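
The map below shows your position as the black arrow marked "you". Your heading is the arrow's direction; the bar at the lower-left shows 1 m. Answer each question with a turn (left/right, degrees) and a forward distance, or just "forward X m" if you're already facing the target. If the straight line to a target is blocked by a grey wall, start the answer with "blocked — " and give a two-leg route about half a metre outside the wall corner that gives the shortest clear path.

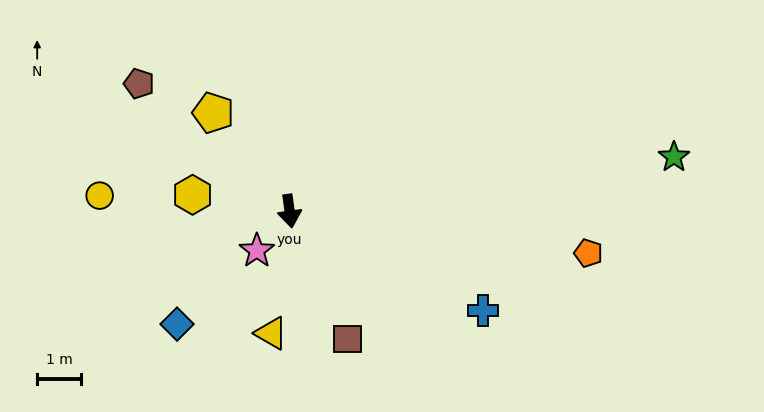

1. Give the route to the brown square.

turn left 17°, forward 3.2 m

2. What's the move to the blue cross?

turn left 55°, forward 5.0 m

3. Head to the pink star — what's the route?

turn right 47°, forward 1.2 m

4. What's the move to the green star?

turn left 90°, forward 8.9 m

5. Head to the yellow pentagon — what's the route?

turn right 150°, forward 2.9 m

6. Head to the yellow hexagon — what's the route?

turn right 107°, forward 2.3 m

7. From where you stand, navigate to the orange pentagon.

turn left 74°, forward 6.9 m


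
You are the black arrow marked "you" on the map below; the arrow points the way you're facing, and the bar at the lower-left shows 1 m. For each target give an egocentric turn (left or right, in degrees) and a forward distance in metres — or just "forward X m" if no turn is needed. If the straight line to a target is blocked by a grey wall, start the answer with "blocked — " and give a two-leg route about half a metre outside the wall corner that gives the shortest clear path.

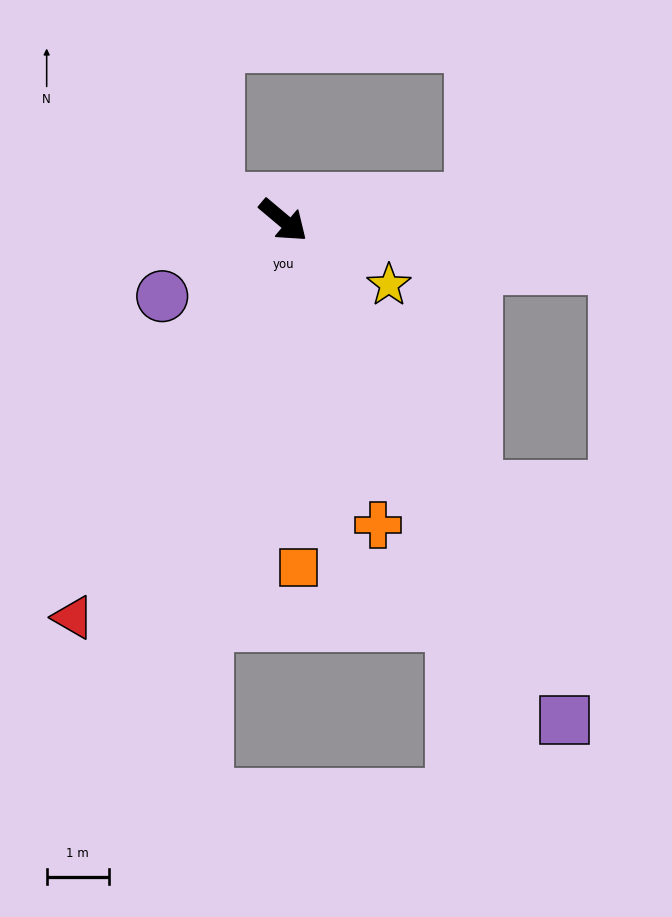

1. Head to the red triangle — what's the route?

turn right 78°, forward 7.2 m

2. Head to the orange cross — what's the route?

turn right 33°, forward 5.1 m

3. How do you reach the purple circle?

turn right 108°, forward 2.3 m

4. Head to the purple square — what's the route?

turn right 21°, forward 9.2 m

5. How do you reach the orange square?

turn right 47°, forward 5.6 m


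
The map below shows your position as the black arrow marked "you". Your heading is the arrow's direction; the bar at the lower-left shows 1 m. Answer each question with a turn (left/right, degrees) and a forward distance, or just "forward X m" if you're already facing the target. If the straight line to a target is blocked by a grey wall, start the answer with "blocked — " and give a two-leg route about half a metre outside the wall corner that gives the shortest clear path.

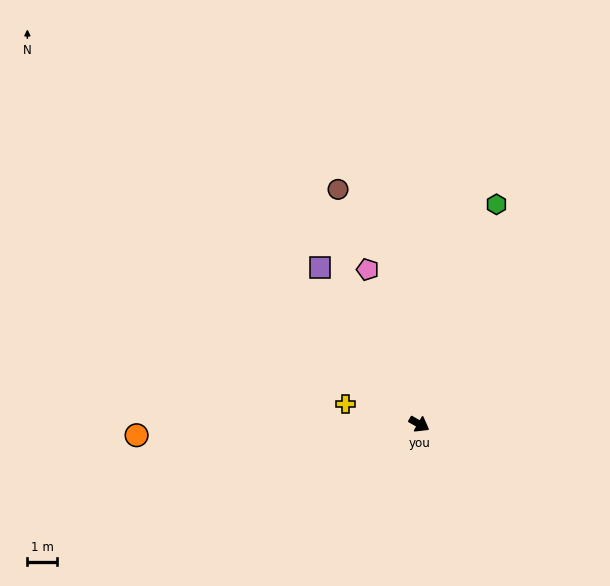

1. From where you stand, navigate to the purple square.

turn left 152°, forward 6.2 m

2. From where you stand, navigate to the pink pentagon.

turn left 138°, forward 5.5 m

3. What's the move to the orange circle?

turn right 148°, forward 9.5 m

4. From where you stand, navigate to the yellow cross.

turn right 165°, forward 2.6 m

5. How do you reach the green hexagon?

turn left 101°, forward 7.8 m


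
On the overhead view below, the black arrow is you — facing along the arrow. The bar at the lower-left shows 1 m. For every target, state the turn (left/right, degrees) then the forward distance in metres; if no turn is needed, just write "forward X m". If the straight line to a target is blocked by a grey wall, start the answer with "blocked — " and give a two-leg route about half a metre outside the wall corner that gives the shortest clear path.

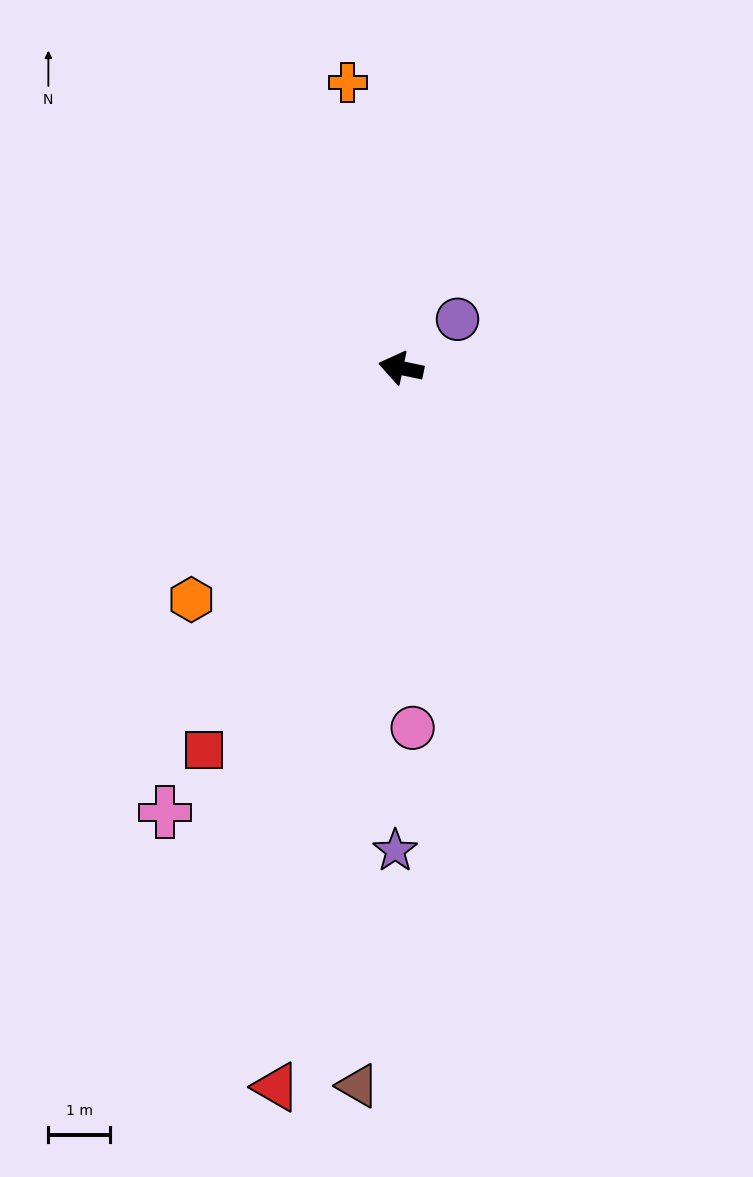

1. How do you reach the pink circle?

turn left 104°, forward 5.8 m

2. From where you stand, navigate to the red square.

turn left 75°, forward 6.9 m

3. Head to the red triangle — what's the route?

turn left 92°, forward 11.8 m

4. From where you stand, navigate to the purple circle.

turn right 127°, forward 1.2 m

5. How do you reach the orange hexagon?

turn left 60°, forward 5.0 m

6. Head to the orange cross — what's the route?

turn right 68°, forward 4.7 m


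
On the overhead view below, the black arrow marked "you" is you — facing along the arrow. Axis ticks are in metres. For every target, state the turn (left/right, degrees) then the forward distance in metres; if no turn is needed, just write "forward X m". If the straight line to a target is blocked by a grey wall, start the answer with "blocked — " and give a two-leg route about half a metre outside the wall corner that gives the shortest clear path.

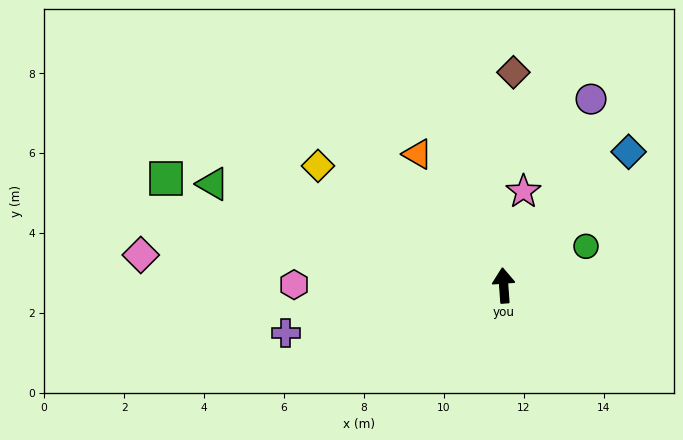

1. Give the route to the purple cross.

turn left 98°, forward 5.6 m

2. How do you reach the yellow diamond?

turn left 53°, forward 5.5 m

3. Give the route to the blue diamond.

turn right 47°, forward 4.6 m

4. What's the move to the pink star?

turn right 16°, forward 2.4 m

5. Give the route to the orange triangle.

turn left 29°, forward 3.9 m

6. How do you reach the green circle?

turn right 69°, forward 2.3 m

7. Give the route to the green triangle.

turn left 67°, forward 7.7 m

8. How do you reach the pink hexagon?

turn left 86°, forward 5.2 m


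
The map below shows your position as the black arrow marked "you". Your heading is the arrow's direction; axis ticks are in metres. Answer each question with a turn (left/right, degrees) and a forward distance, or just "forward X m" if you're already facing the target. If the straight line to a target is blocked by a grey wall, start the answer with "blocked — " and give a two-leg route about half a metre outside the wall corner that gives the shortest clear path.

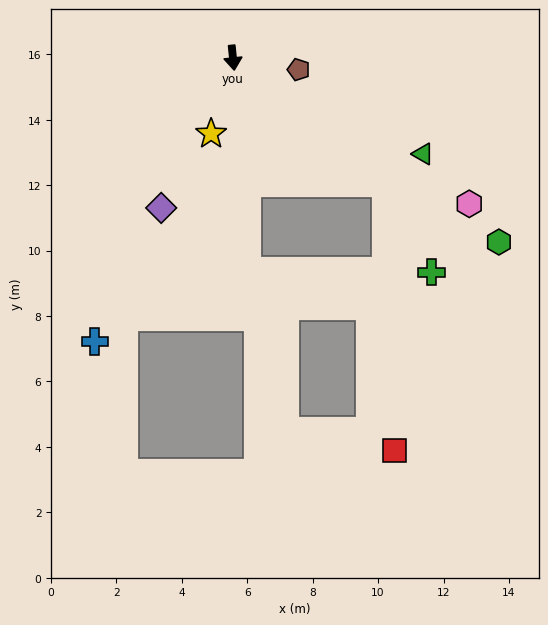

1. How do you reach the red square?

blocked — turn left 45°, forward 6.0 m, then turn right 49°, forward 8.2 m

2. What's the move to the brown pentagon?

turn left 74°, forward 2.0 m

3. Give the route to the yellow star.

turn right 22°, forward 2.4 m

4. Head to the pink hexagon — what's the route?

turn left 52°, forward 8.5 m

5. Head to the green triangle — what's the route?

turn left 57°, forward 6.5 m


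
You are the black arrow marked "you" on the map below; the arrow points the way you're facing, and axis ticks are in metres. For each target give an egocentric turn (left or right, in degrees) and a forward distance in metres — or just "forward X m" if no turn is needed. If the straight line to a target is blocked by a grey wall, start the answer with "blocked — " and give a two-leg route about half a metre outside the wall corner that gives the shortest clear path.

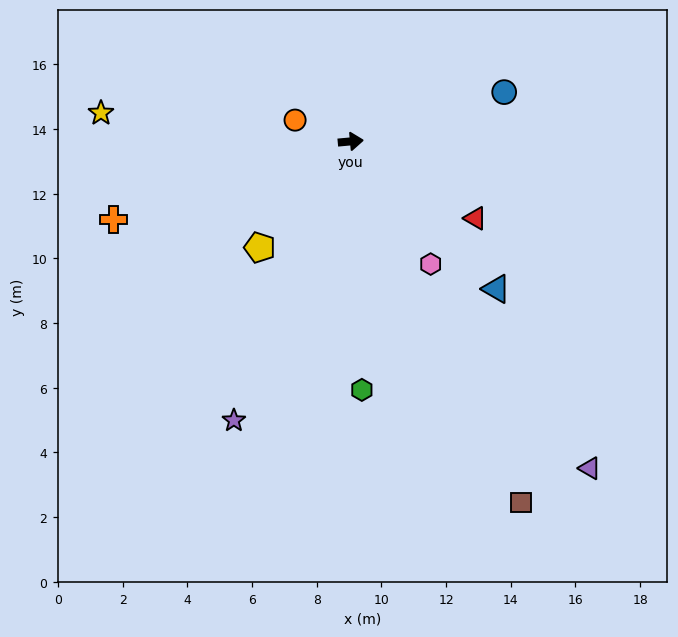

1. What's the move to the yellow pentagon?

turn right 136°, forward 4.3 m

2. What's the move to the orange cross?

turn right 167°, forward 7.7 m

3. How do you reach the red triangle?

turn right 37°, forward 4.5 m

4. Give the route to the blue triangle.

turn right 51°, forward 6.4 m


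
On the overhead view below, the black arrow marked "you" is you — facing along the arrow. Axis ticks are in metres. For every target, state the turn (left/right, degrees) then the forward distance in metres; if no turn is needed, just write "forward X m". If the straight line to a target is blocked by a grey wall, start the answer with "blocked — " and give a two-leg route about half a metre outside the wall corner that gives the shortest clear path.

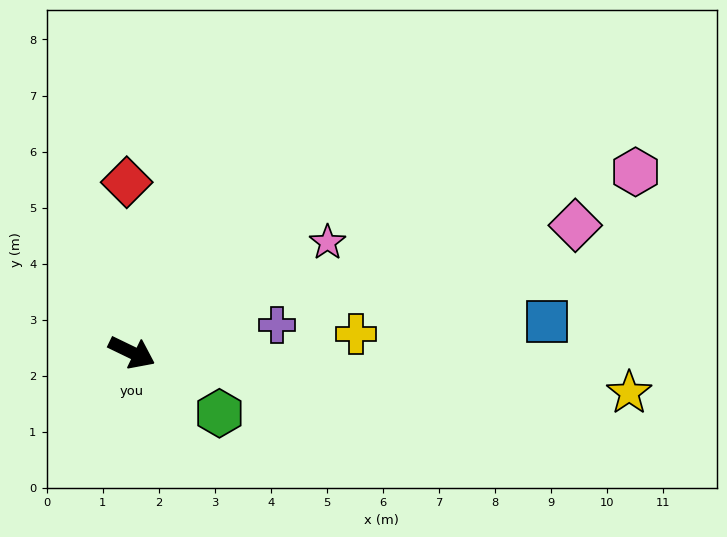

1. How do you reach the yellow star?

turn left 21°, forward 8.9 m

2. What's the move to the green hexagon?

turn right 9°, forward 1.9 m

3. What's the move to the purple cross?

turn left 37°, forward 2.6 m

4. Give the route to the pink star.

turn left 55°, forward 4.0 m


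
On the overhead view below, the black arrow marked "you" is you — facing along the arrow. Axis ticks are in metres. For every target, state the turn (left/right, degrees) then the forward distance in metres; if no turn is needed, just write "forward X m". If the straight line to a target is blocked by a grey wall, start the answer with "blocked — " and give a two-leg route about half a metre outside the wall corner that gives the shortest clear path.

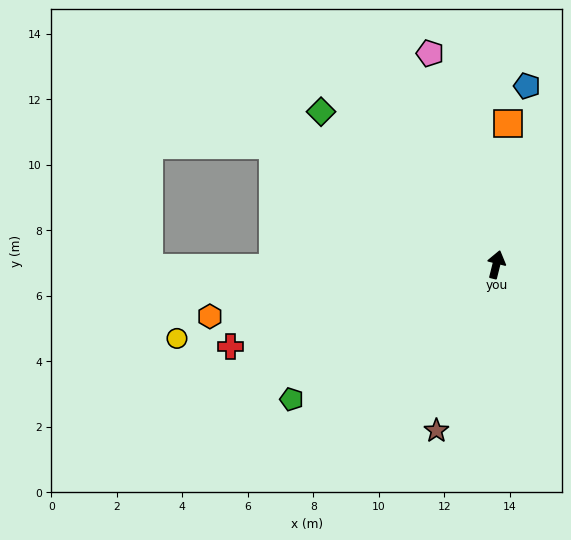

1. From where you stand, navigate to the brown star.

turn left 174°, forward 5.4 m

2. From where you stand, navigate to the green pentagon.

turn left 137°, forward 7.5 m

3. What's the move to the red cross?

turn left 121°, forward 8.5 m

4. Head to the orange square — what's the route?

turn left 9°, forward 4.3 m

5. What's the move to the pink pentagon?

turn left 31°, forward 6.8 m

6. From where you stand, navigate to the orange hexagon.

turn left 114°, forward 8.9 m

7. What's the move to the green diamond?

turn left 63°, forward 7.1 m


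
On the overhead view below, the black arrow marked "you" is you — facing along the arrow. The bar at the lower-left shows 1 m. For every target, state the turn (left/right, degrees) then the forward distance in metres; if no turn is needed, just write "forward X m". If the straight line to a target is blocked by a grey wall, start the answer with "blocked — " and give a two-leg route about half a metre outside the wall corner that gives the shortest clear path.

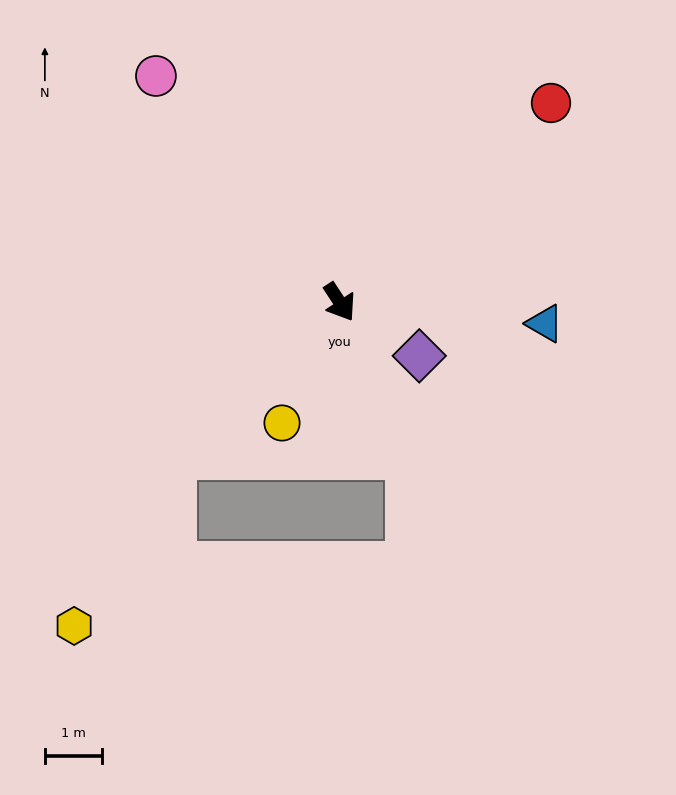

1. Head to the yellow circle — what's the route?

turn right 59°, forward 2.3 m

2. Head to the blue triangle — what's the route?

turn left 51°, forward 3.6 m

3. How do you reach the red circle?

turn left 100°, forward 5.0 m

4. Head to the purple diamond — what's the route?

turn left 23°, forward 1.7 m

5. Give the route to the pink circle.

turn right 174°, forward 5.1 m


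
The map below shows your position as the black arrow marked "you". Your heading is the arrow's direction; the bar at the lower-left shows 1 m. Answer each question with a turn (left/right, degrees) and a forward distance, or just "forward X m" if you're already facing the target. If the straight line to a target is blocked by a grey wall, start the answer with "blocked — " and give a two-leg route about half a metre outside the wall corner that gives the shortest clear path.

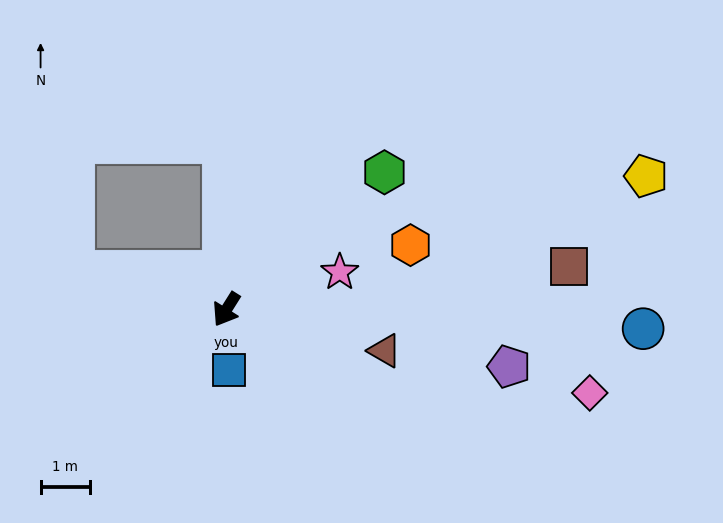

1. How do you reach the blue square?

turn left 35°, forward 1.2 m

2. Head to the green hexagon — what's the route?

turn left 163°, forward 4.2 m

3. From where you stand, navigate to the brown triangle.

turn left 108°, forward 3.3 m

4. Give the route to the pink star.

turn left 140°, forward 2.4 m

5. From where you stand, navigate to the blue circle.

turn left 119°, forward 8.4 m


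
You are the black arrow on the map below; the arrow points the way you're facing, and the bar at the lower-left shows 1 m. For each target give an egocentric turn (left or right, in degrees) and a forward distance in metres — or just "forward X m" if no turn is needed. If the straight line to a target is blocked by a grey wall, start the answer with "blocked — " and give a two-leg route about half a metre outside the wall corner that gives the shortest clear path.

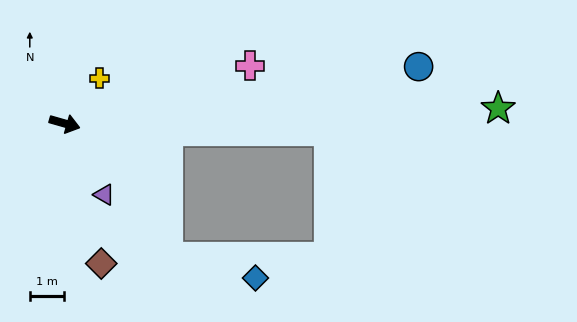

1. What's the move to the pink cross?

turn left 33°, forward 5.6 m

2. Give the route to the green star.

turn left 18°, forward 12.6 m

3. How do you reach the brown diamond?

turn right 59°, forward 4.2 m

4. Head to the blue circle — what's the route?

turn left 25°, forward 10.4 m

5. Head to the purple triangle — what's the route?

turn right 45°, forward 2.4 m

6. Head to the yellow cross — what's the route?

turn left 68°, forward 1.7 m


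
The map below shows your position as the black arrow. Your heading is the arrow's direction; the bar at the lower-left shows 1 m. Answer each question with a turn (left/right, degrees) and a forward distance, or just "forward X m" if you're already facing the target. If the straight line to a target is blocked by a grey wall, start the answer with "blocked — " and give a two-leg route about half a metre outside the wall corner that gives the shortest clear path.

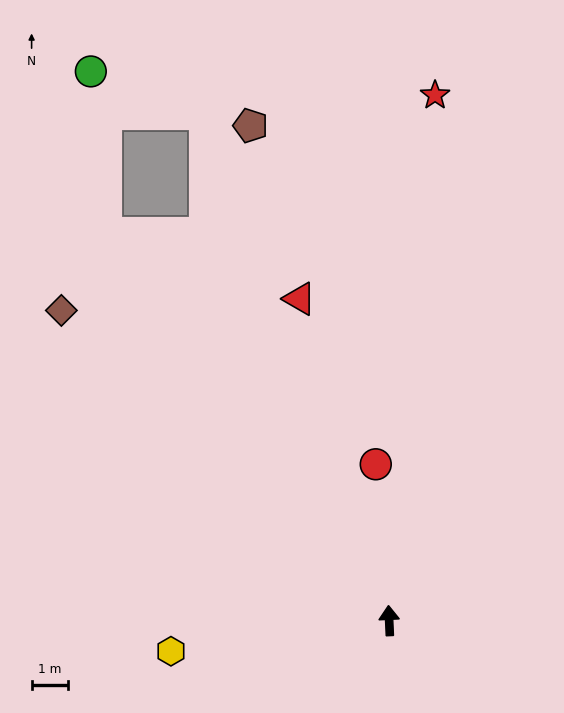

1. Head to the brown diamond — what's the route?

turn left 44°, forward 12.3 m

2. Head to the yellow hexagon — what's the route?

turn left 95°, forward 6.0 m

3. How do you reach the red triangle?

turn left 13°, forward 9.1 m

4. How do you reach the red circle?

turn left 2°, forward 4.3 m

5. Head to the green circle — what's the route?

blocked — turn left 33°, forward 13.1 m, then turn right 30°, forward 4.4 m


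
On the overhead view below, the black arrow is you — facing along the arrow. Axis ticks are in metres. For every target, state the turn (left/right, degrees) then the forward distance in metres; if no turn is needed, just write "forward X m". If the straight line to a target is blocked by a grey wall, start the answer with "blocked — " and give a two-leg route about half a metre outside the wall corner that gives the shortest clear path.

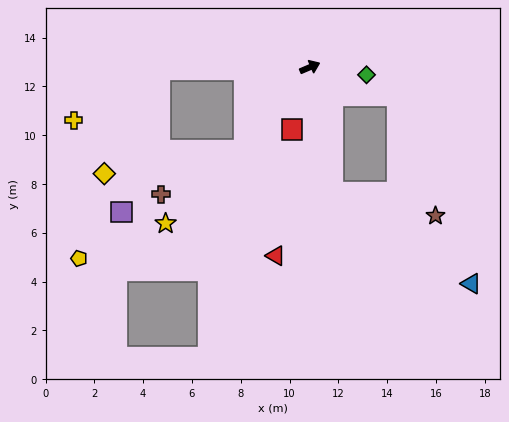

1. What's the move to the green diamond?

turn right 31°, forward 2.3 m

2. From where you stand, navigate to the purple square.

blocked — turn left 158°, forward 6.2 m, then turn left 74°, forward 6.0 m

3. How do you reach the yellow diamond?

blocked — turn right 152°, forward 4.3 m, then turn right 42°, forward 5.8 m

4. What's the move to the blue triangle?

blocked — turn right 102°, forward 5.2 m, then turn left 45°, forward 6.8 m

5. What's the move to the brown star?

blocked — turn right 102°, forward 5.2 m, then turn left 66°, forward 4.3 m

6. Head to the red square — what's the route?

turn right 129°, forward 2.7 m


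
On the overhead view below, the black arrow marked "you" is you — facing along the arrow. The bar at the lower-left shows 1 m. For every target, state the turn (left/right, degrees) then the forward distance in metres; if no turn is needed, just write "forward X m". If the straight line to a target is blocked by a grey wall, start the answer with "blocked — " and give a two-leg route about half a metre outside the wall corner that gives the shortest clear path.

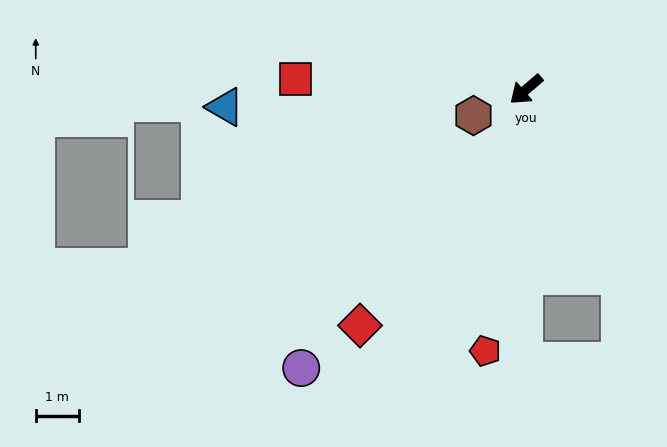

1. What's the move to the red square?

turn right 43°, forward 5.4 m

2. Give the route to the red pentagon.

turn left 41°, forward 6.1 m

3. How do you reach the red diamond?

turn left 14°, forward 6.7 m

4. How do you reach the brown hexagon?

turn right 14°, forward 1.4 m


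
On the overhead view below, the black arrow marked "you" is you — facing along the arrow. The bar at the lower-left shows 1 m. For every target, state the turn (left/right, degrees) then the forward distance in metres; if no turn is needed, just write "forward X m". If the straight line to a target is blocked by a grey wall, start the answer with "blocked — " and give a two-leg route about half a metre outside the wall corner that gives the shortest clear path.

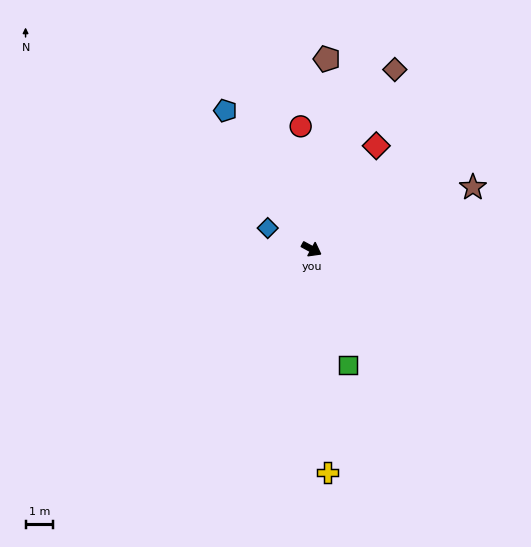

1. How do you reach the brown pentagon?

turn left 114°, forward 6.9 m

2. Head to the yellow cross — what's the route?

turn right 57°, forward 8.1 m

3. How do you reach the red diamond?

turn left 86°, forward 4.4 m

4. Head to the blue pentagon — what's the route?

turn left 150°, forward 5.9 m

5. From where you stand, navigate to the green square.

turn right 44°, forward 4.4 m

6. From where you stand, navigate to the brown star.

turn left 49°, forward 6.2 m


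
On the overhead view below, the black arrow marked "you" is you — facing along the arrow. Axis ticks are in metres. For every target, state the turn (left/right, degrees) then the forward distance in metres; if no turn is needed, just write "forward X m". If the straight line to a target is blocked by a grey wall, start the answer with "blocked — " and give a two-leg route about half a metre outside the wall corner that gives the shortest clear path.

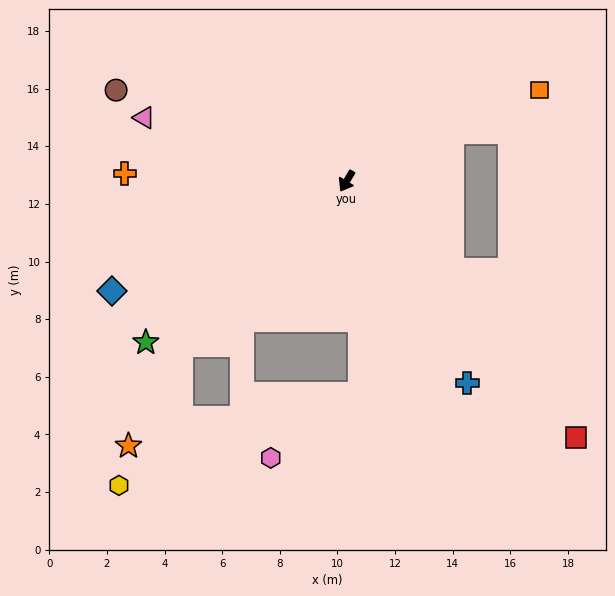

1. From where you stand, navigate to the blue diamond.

turn right 34°, forward 9.0 m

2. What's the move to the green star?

turn right 20°, forward 8.9 m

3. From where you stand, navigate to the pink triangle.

turn right 77°, forward 7.4 m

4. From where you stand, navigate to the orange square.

turn left 146°, forward 7.4 m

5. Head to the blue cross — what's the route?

turn left 62°, forward 8.2 m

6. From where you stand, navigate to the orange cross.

turn right 61°, forward 7.7 m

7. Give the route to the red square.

turn left 73°, forward 11.9 m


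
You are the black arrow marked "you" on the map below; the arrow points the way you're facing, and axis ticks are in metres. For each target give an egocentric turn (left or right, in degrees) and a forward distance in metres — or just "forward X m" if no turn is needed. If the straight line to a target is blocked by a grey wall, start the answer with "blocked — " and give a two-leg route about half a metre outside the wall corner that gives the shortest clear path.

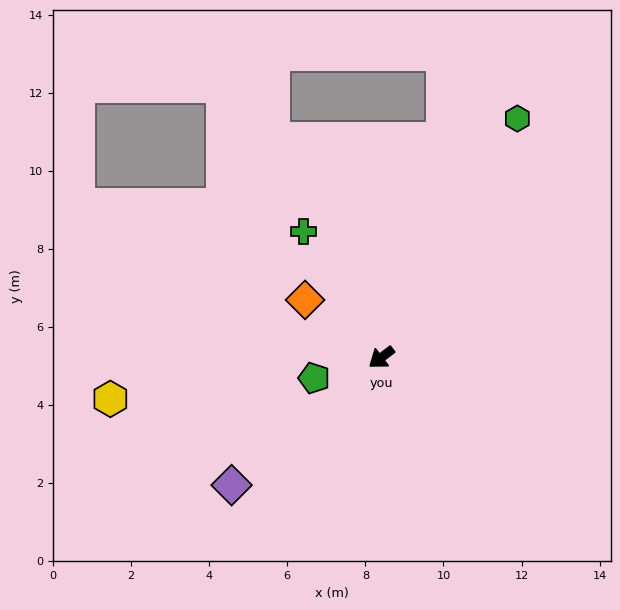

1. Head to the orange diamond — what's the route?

turn right 74°, forward 2.4 m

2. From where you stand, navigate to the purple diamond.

turn left 3°, forward 5.0 m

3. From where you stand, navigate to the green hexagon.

turn right 157°, forward 7.0 m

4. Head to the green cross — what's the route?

turn right 95°, forward 3.8 m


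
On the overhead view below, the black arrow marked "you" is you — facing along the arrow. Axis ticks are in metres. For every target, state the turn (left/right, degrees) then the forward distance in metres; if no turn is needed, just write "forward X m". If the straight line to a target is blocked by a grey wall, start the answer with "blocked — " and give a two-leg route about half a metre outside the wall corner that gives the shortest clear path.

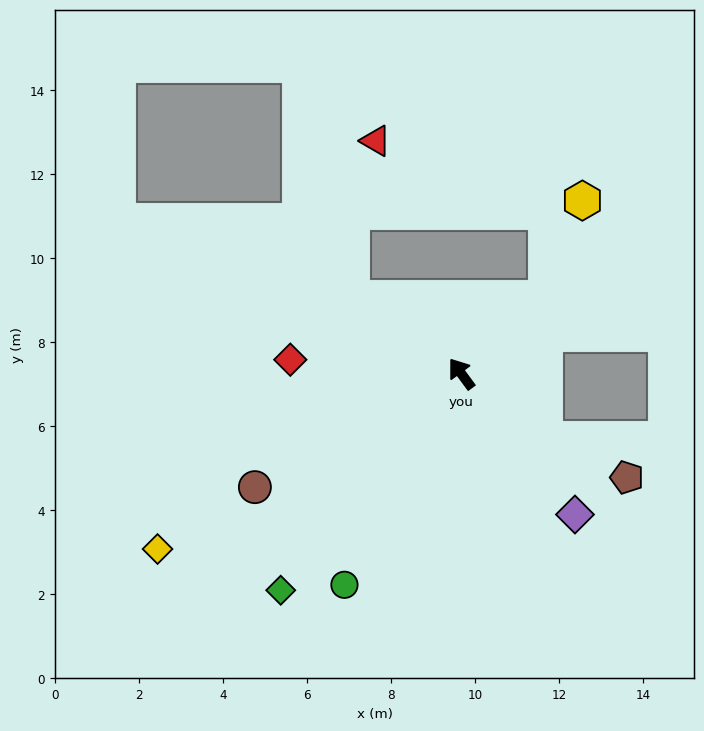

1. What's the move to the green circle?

turn left 115°, forward 5.8 m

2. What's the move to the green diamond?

turn left 104°, forward 6.7 m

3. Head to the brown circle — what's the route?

turn left 82°, forward 5.6 m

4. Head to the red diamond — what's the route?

turn left 49°, forward 4.1 m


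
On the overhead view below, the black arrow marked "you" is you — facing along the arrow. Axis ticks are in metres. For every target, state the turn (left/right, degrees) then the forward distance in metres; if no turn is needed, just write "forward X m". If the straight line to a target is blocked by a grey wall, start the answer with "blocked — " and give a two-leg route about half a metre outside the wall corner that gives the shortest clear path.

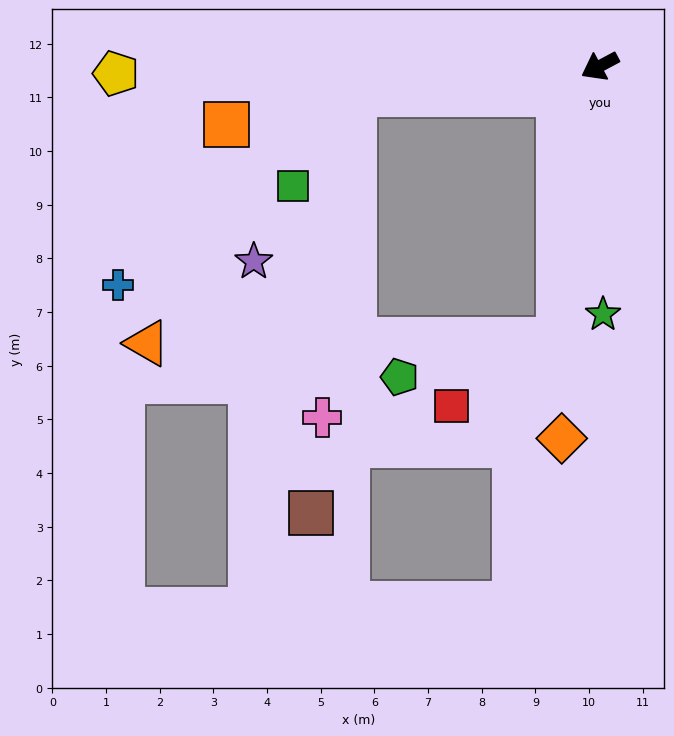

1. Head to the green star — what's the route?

turn left 63°, forward 4.6 m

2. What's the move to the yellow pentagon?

turn right 27°, forward 9.0 m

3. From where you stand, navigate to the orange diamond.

turn left 56°, forward 7.0 m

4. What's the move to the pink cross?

blocked — turn right 22°, forward 4.6 m, then turn left 78°, forward 6.1 m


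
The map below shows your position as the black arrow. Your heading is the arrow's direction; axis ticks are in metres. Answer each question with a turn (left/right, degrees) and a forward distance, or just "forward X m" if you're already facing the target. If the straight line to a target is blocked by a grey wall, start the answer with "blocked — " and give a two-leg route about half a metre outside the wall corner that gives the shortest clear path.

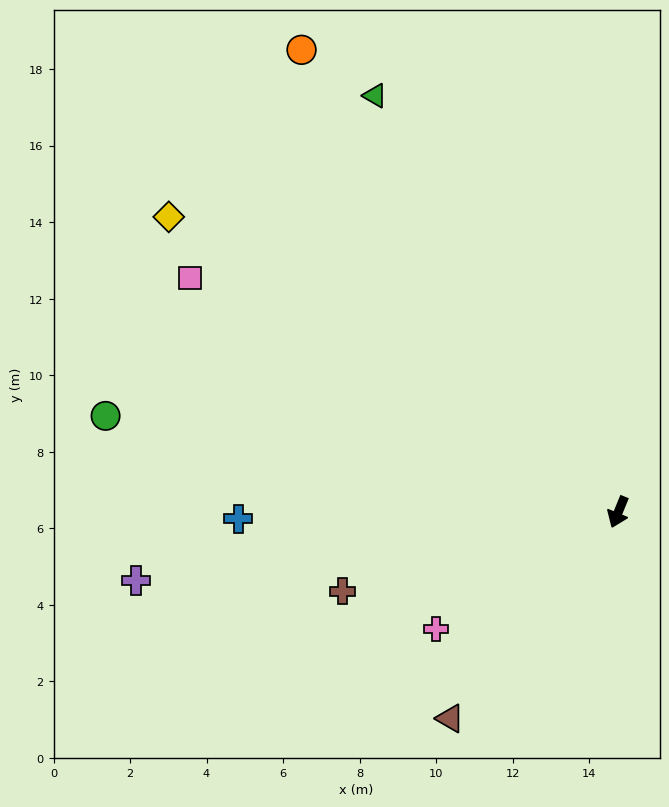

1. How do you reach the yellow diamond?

turn right 101°, forward 14.1 m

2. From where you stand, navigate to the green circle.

turn right 78°, forward 13.6 m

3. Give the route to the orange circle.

turn right 123°, forward 14.6 m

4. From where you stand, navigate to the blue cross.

turn right 67°, forward 9.9 m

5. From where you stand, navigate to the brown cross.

turn right 52°, forward 7.5 m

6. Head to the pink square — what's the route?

turn right 96°, forward 12.8 m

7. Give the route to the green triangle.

turn right 127°, forward 12.6 m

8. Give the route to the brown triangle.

turn right 17°, forward 7.0 m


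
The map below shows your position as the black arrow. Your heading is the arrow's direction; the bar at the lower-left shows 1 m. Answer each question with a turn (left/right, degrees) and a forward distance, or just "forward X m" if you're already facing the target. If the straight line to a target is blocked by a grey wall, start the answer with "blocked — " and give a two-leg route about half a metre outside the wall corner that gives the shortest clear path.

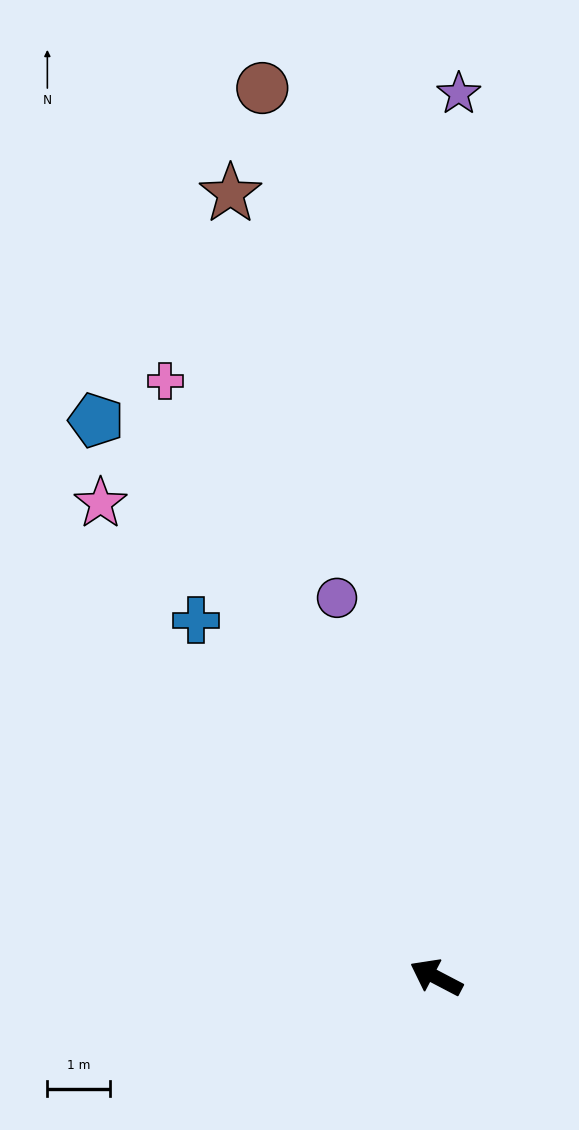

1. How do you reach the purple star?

turn right 64°, forward 14.1 m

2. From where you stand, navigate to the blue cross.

turn right 28°, forward 6.9 m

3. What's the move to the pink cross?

turn right 38°, forward 10.4 m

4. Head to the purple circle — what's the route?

turn right 48°, forward 6.3 m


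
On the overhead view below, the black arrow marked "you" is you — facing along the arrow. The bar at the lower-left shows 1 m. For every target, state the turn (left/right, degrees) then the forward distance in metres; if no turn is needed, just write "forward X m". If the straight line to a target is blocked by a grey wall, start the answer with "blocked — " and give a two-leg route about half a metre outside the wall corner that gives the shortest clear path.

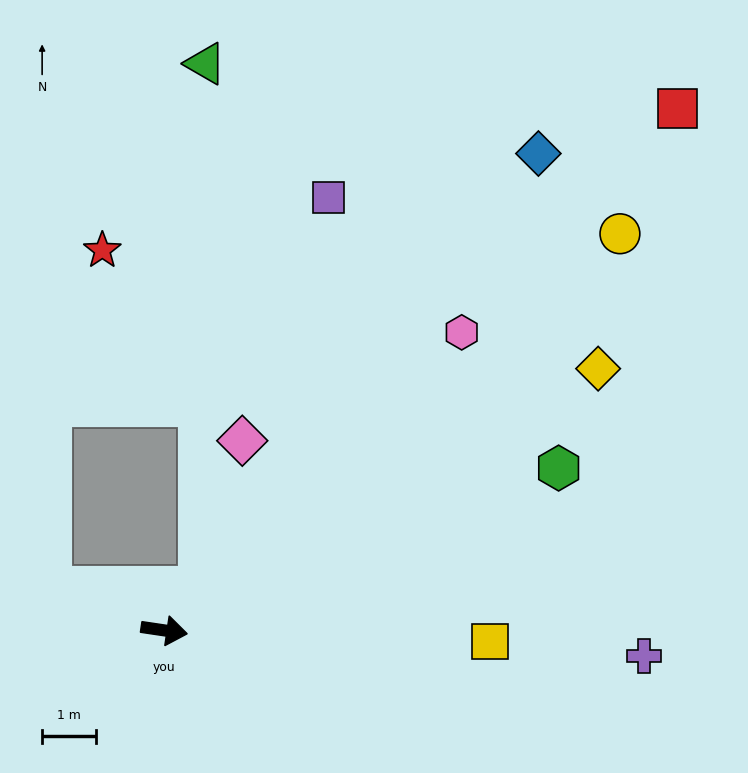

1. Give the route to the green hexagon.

turn left 31°, forward 7.9 m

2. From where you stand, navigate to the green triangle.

blocked — turn left 57°, forward 1.0 m, then turn left 41°, forward 9.8 m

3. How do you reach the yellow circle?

turn left 49°, forward 11.2 m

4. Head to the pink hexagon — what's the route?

turn left 53°, forward 7.8 m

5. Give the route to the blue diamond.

turn left 60°, forward 11.3 m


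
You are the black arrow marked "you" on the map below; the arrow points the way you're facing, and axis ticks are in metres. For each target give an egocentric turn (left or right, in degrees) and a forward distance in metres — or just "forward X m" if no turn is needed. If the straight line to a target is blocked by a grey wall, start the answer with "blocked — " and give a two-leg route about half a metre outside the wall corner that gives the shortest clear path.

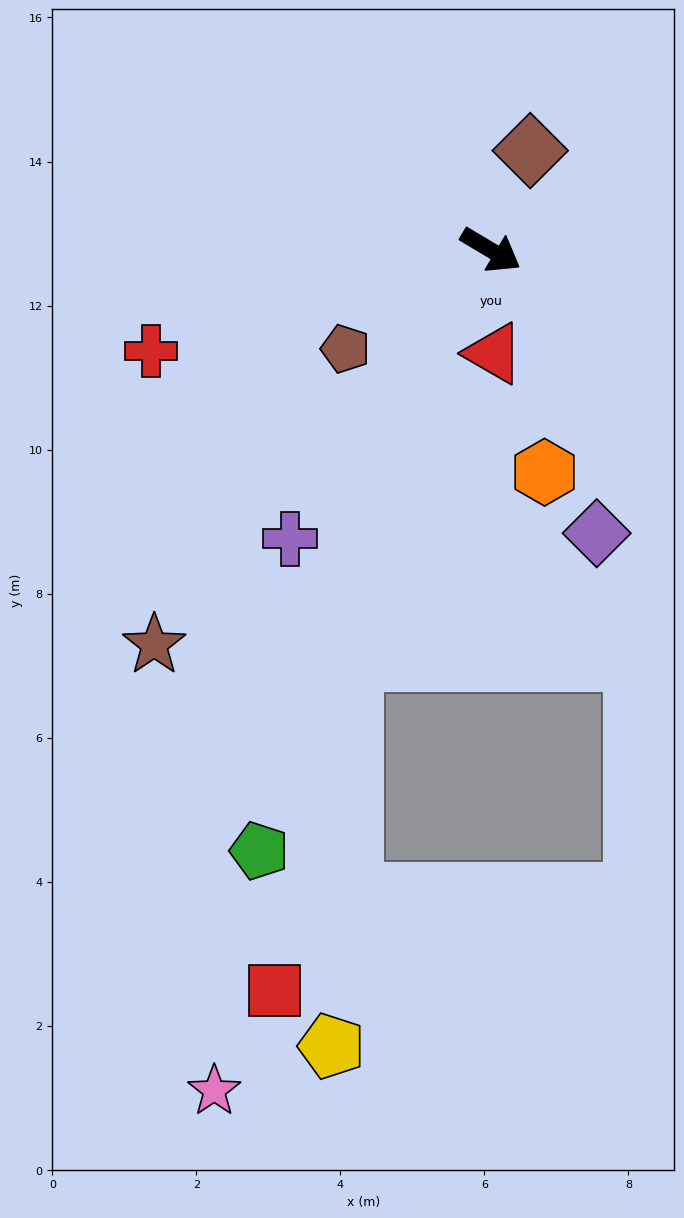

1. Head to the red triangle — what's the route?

turn right 58°, forward 1.4 m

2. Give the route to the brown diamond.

turn left 99°, forward 1.5 m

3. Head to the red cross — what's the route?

turn right 133°, forward 4.9 m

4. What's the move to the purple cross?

turn right 94°, forward 4.9 m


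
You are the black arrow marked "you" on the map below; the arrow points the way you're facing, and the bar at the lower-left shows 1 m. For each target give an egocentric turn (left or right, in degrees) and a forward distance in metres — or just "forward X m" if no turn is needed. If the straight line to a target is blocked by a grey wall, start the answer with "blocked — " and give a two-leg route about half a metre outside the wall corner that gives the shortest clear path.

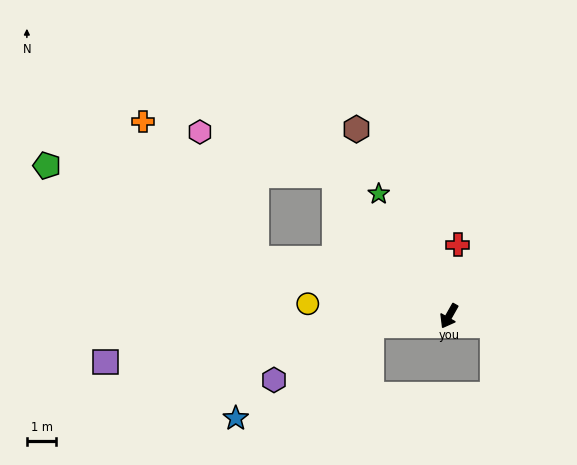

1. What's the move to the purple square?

turn right 53°, forward 11.8 m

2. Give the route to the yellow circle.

turn right 66°, forward 4.8 m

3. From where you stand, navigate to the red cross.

turn right 157°, forward 2.4 m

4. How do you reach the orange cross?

blocked — turn right 77°, forward 6.8 m, then turn right 34°, forward 6.1 m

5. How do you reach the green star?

turn right 121°, forward 4.8 m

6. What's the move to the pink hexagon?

blocked — turn right 111°, forward 6.2 m, then turn left 32°, forward 4.8 m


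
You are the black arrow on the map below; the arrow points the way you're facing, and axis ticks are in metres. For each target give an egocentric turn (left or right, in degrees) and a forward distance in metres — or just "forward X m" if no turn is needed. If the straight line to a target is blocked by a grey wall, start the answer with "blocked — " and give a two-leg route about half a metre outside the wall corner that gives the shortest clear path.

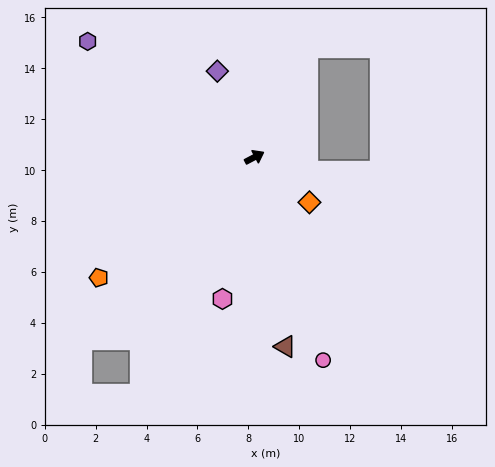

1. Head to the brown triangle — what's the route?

turn right 109°, forward 7.5 m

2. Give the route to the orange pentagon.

turn right 170°, forward 7.7 m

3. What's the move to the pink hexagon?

turn right 131°, forward 5.7 m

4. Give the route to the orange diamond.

turn right 67°, forward 2.8 m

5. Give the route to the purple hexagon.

turn left 117°, forward 8.0 m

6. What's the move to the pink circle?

turn right 99°, forward 8.4 m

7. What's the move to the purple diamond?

turn left 86°, forward 3.7 m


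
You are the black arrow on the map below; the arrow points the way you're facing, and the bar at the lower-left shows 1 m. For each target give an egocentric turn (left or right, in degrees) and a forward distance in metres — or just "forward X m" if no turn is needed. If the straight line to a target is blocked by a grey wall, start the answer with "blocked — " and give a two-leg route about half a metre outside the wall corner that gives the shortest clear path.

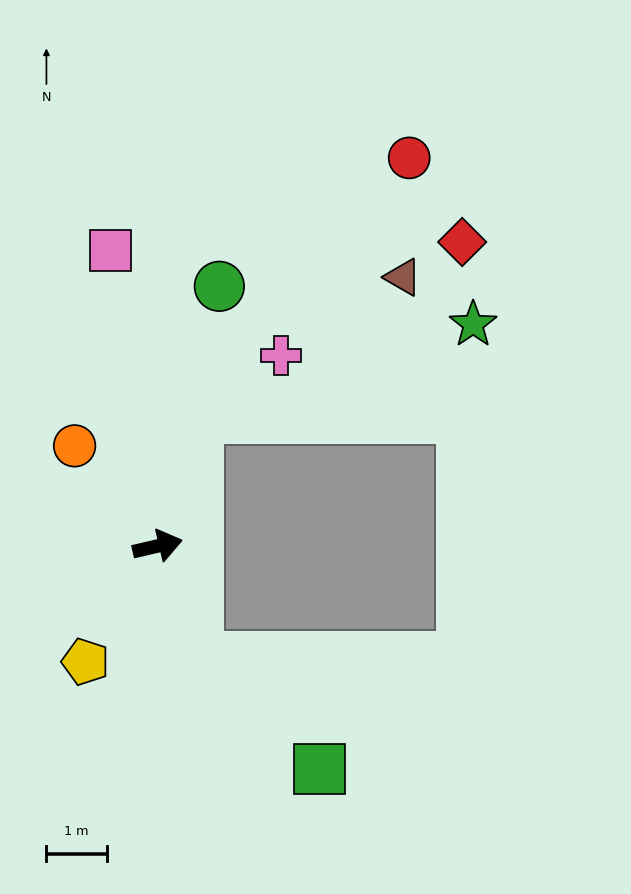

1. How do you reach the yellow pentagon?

turn right 135°, forward 2.3 m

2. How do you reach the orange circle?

turn left 116°, forward 2.2 m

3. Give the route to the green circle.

turn left 63°, forward 4.4 m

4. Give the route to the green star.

blocked — turn left 59°, forward 2.2 m, then turn right 53°, forward 4.8 m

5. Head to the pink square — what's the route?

turn left 86°, forward 5.0 m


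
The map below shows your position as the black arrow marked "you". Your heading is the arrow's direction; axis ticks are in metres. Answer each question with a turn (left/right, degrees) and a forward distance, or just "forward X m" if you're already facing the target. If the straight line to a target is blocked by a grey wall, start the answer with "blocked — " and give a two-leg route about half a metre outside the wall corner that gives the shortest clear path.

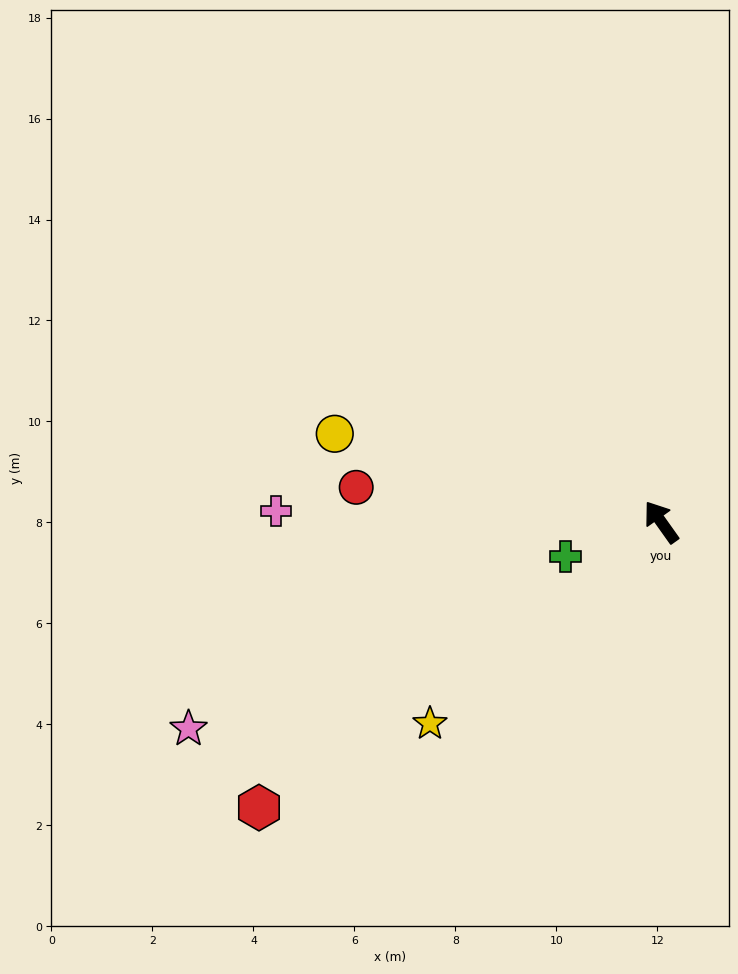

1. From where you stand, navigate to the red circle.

turn left 48°, forward 6.1 m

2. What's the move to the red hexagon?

turn left 90°, forward 9.8 m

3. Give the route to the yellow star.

turn left 96°, forward 6.1 m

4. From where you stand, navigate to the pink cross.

turn left 53°, forward 7.6 m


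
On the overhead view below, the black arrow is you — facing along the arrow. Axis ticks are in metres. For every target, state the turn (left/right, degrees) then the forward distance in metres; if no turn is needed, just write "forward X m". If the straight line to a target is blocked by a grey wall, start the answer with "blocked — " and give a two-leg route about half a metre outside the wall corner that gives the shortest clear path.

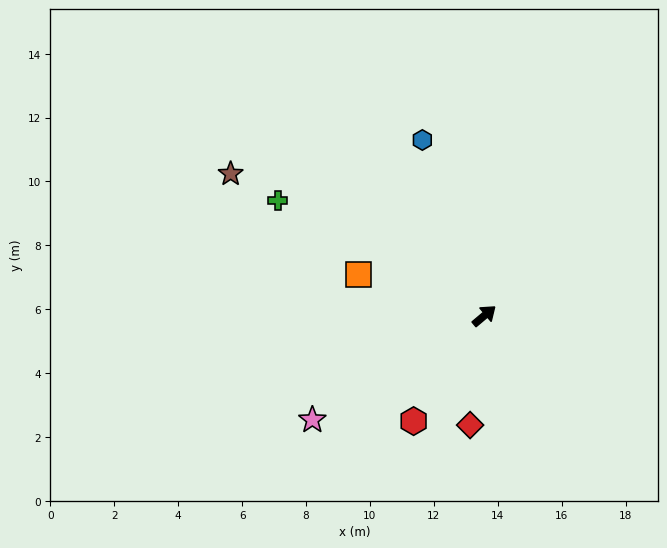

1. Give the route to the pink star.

turn left 171°, forward 6.3 m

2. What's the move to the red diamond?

turn right 137°, forward 3.5 m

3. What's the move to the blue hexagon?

turn left 69°, forward 5.8 m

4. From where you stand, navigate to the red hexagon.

turn right 164°, forward 4.0 m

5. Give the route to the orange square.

turn left 122°, forward 4.1 m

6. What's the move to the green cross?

turn left 111°, forward 7.4 m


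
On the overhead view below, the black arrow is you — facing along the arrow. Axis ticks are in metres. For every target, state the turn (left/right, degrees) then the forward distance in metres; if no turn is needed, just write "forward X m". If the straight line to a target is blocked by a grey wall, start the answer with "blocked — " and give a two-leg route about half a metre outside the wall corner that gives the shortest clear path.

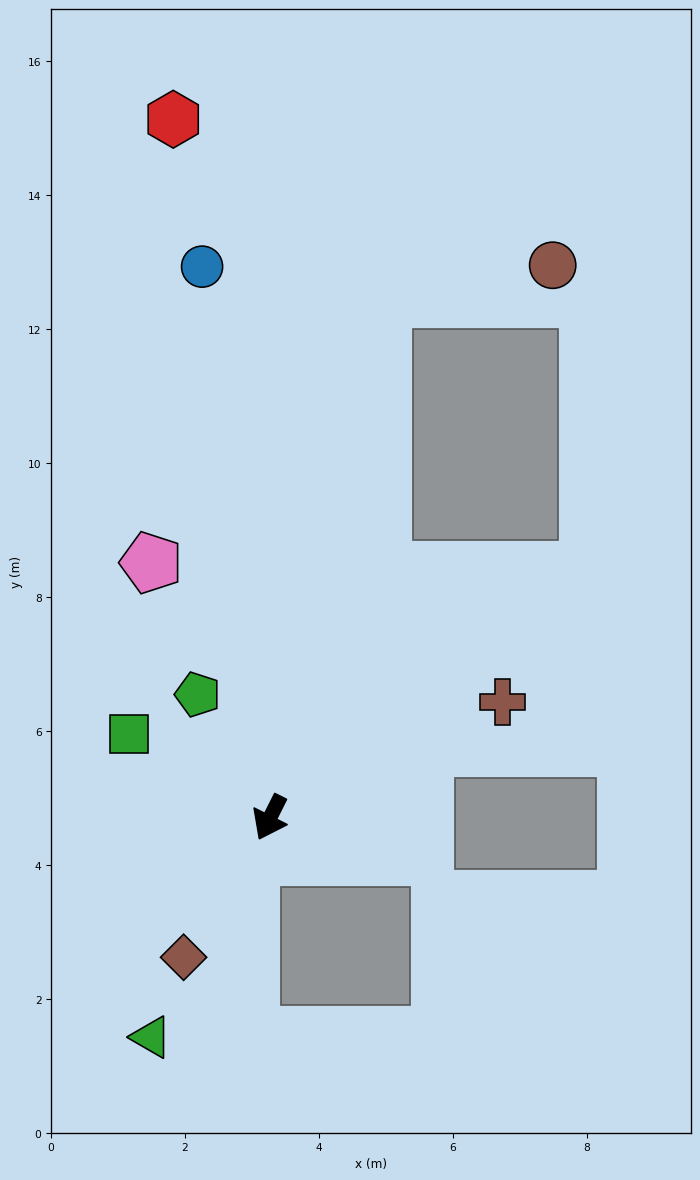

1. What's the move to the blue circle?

turn right 146°, forward 8.3 m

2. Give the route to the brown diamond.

turn right 5°, forward 2.5 m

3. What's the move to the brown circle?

blocked — turn right 166°, forward 7.9 m, then turn right 66°, forward 2.6 m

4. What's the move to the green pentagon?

turn right 123°, forward 2.1 m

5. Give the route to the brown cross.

turn left 143°, forward 3.9 m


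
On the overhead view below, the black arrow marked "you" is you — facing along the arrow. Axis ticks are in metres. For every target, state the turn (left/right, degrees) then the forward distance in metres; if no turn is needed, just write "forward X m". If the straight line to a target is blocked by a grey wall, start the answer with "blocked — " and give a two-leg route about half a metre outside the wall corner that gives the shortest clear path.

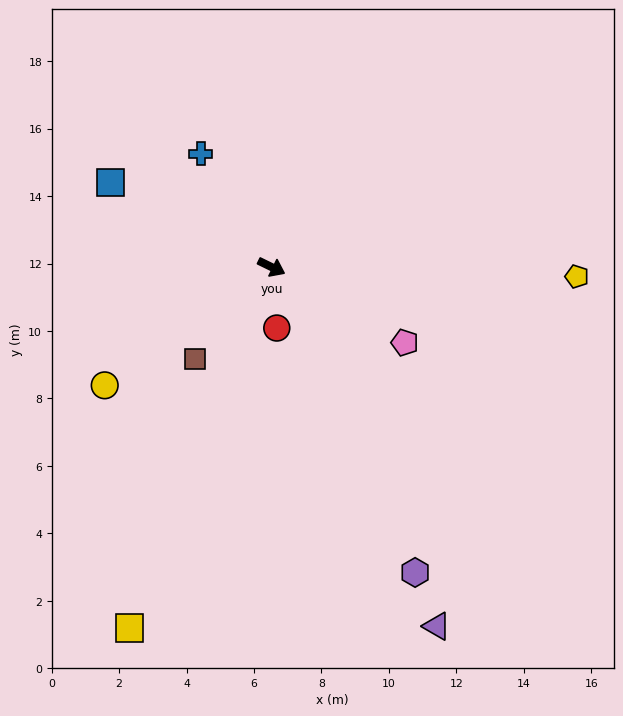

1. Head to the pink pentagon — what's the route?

turn right 4°, forward 4.5 m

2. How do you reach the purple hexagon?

turn right 39°, forward 10.0 m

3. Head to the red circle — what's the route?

turn right 59°, forward 1.8 m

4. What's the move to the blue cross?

turn left 148°, forward 4.0 m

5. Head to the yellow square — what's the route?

turn right 85°, forward 11.5 m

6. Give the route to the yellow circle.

turn right 119°, forward 6.1 m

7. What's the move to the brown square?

turn right 104°, forward 3.5 m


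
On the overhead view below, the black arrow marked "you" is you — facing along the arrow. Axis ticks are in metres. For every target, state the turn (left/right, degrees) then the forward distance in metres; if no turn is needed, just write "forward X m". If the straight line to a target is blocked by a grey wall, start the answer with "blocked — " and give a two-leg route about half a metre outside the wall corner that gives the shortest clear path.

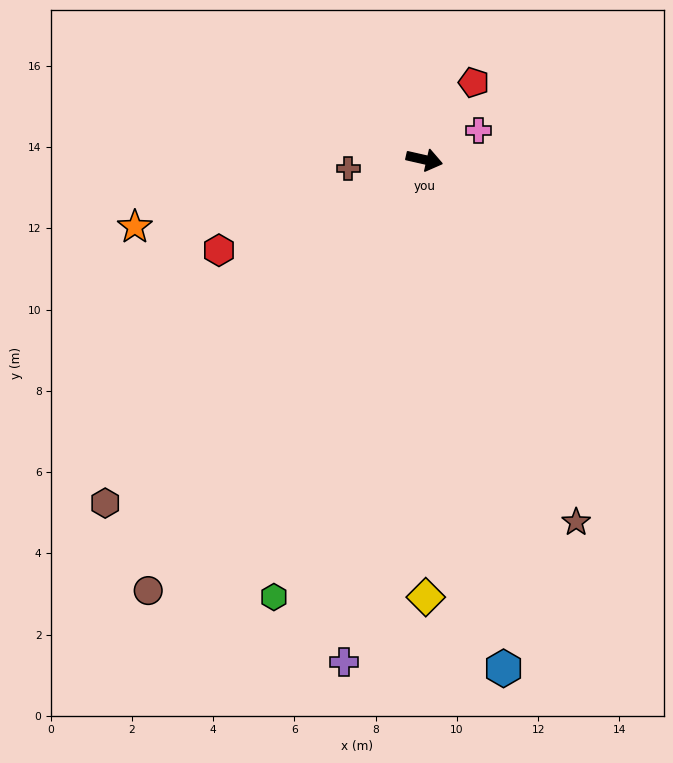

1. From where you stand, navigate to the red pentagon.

turn left 70°, forward 2.3 m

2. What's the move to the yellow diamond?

turn right 77°, forward 10.8 m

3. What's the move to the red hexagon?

turn right 143°, forward 5.5 m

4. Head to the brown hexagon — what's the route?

turn right 120°, forward 11.5 m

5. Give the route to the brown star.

turn right 54°, forward 9.7 m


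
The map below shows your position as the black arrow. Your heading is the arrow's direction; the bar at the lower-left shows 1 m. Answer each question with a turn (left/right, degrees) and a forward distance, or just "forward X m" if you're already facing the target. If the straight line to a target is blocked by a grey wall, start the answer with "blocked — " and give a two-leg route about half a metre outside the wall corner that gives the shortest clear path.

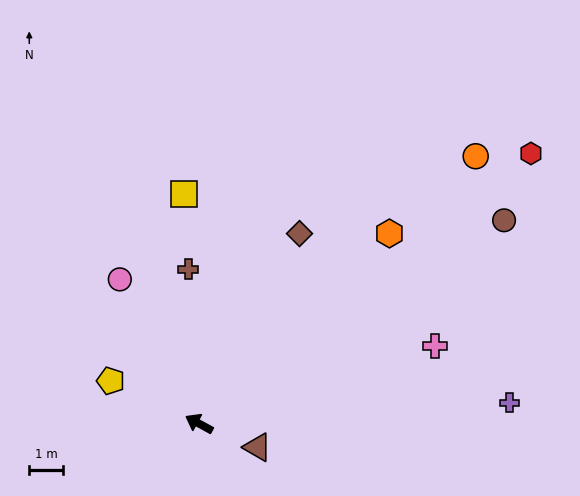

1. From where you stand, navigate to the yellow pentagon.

turn left 3°, forward 3.0 m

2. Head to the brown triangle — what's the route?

turn right 173°, forward 1.9 m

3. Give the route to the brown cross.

turn right 57°, forward 4.7 m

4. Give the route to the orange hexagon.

turn right 106°, forward 8.1 m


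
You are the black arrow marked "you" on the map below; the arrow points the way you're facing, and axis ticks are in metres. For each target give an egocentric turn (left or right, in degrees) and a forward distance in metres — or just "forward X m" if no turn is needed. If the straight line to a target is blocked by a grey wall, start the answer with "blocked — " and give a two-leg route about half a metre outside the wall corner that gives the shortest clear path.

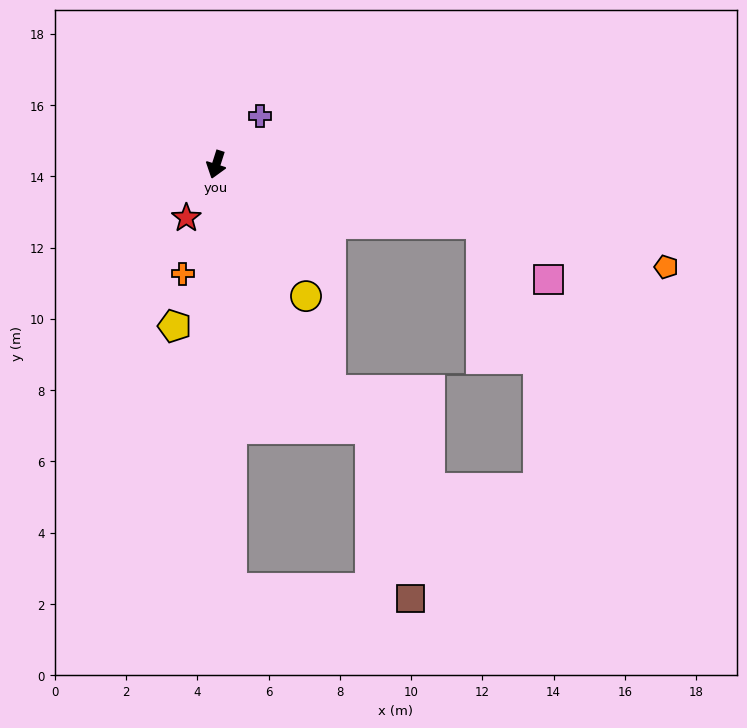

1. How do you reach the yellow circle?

turn left 52°, forward 4.5 m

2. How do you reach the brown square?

blocked — turn left 20°, forward 11.9 m, then turn left 84°, forward 5.0 m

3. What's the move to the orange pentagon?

turn left 95°, forward 12.9 m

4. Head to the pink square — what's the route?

blocked — turn left 95°, forward 7.6 m, then turn right 27°, forward 2.5 m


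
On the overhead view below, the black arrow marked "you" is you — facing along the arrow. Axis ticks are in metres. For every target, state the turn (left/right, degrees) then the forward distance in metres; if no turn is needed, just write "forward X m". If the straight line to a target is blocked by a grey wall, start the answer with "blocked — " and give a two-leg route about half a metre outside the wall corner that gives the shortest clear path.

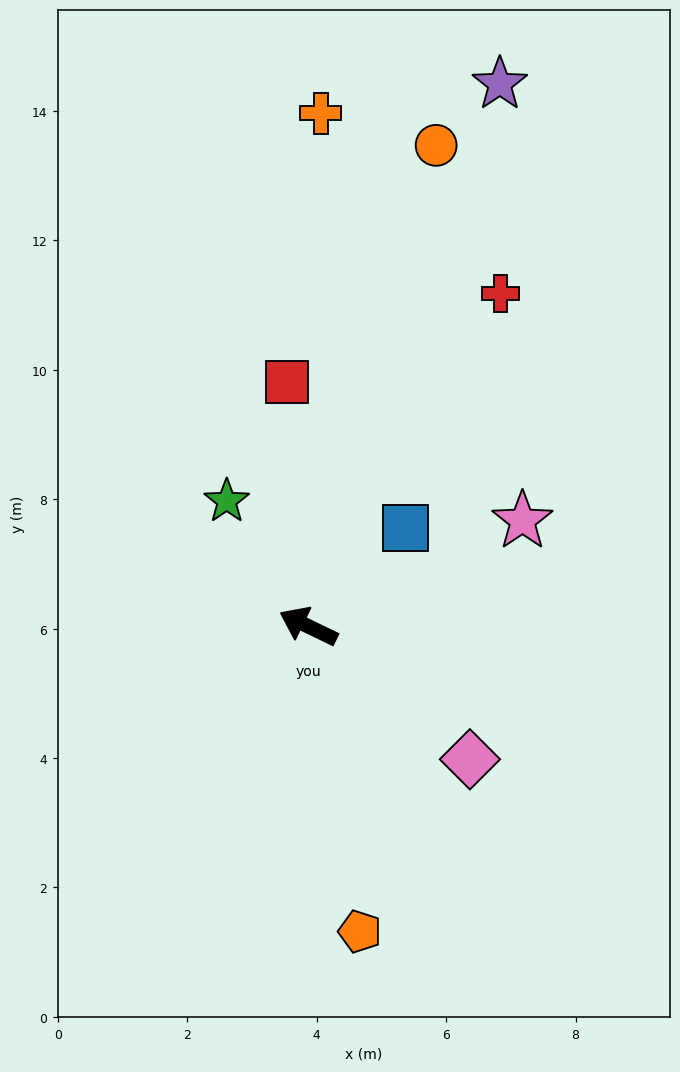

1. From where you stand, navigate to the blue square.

turn right 109°, forward 2.1 m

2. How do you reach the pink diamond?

turn left 166°, forward 3.2 m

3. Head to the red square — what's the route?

turn right 59°, forward 3.8 m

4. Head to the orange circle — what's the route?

turn right 79°, forward 7.7 m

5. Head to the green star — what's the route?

turn right 31°, forward 2.3 m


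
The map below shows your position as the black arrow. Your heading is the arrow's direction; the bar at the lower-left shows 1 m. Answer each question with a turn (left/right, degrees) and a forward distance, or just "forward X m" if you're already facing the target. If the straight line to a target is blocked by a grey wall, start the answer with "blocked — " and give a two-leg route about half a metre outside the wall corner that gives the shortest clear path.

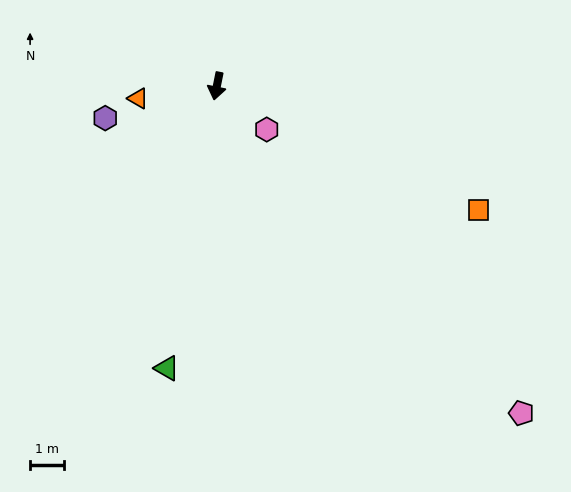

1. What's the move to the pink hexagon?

turn left 60°, forward 2.0 m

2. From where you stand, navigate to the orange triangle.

turn right 70°, forward 2.4 m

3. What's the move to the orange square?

turn left 76°, forward 8.6 m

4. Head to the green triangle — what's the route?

forward 8.5 m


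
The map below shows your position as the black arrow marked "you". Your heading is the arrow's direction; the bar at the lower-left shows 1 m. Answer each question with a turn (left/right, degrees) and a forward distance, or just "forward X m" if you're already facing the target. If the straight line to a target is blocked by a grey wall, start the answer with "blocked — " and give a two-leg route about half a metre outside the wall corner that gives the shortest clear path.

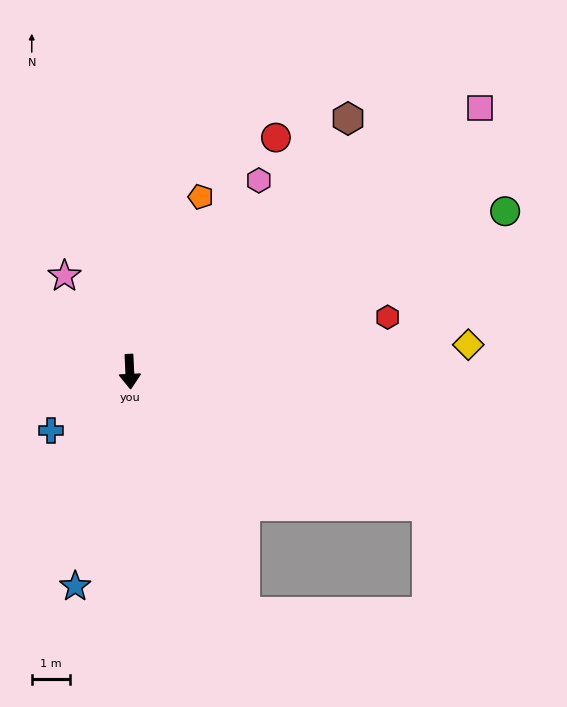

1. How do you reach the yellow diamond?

turn left 92°, forward 9.0 m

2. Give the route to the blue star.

turn right 17°, forward 5.9 m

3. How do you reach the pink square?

turn left 124°, forward 11.6 m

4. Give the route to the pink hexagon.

turn left 143°, forward 6.1 m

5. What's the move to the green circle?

turn left 110°, forward 10.8 m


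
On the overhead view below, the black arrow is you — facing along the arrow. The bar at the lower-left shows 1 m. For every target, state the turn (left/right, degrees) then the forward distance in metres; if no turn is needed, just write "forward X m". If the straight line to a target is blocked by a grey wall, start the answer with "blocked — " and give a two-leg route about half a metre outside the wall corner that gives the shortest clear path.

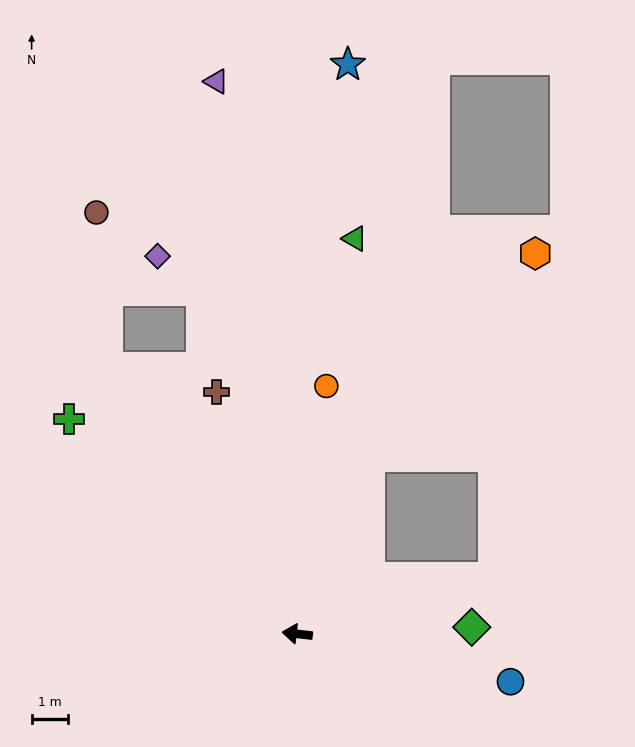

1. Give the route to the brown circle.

blocked — turn right 48°, forward 9.0 m, then turn right 31°, forward 4.3 m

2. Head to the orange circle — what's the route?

turn right 90°, forward 6.9 m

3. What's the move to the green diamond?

turn right 171°, forward 4.8 m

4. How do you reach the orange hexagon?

blocked — turn right 106°, forward 5.3 m, then turn right 17°, forward 7.2 m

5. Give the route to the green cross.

turn right 37°, forward 8.6 m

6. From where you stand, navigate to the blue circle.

turn left 174°, forward 6.0 m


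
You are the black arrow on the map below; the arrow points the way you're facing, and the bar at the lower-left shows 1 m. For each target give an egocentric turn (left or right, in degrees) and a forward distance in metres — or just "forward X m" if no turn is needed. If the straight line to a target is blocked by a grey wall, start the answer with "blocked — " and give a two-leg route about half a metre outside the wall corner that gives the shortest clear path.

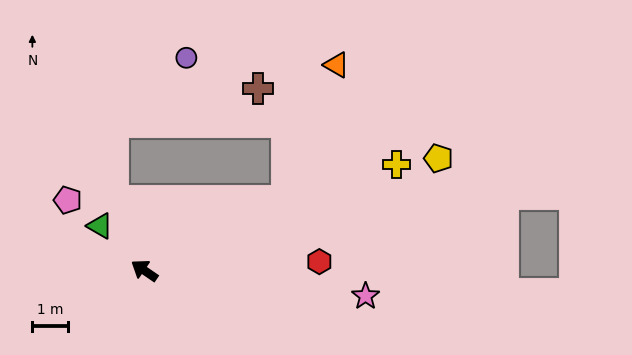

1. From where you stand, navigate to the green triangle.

turn right 11°, forward 1.8 m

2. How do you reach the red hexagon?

turn right 143°, forward 4.9 m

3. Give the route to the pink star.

turn right 152°, forward 6.2 m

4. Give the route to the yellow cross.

turn right 123°, forward 7.6 m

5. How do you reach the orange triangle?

blocked — turn right 119°, forward 4.4 m, then turn left 43°, forward 4.0 m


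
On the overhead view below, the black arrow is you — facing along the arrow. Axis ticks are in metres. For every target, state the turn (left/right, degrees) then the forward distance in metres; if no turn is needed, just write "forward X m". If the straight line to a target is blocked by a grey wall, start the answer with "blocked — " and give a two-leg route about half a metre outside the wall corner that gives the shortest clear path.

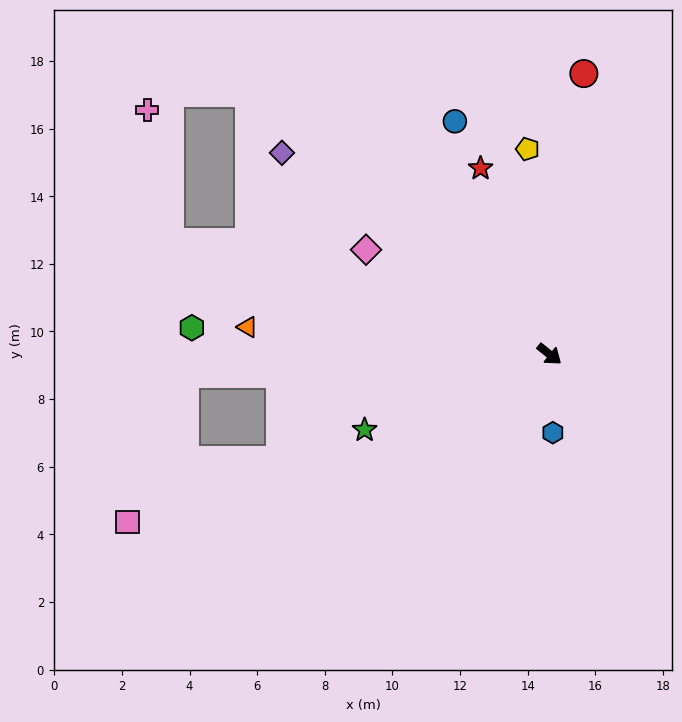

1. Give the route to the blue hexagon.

turn right 49°, forward 2.3 m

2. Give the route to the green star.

turn right 119°, forward 5.9 m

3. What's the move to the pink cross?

blocked — turn right 158°, forward 11.7 m, then turn right 64°, forward 4.0 m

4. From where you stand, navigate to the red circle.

turn left 122°, forward 8.4 m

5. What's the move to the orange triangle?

turn right 147°, forward 9.0 m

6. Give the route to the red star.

turn left 149°, forward 5.9 m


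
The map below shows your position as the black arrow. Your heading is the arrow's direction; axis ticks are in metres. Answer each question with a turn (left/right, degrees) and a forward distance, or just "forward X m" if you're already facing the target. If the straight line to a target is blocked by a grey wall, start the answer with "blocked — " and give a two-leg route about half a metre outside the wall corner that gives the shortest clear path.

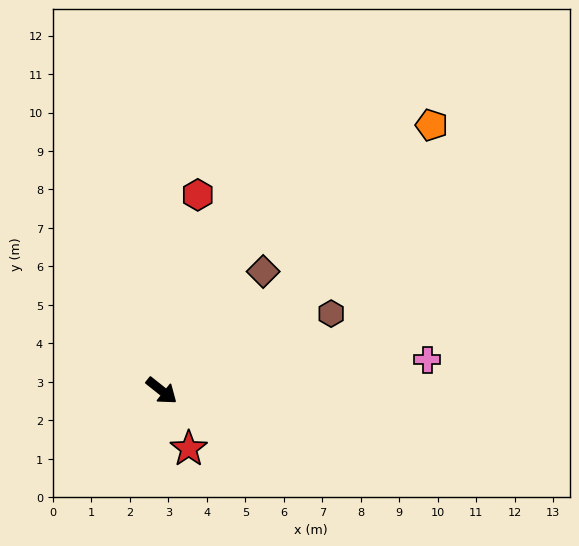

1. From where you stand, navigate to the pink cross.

turn left 45°, forward 6.9 m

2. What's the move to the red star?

turn right 26°, forward 1.7 m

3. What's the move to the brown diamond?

turn left 88°, forward 4.1 m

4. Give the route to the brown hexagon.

turn left 63°, forward 4.8 m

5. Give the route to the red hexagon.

turn left 118°, forward 5.2 m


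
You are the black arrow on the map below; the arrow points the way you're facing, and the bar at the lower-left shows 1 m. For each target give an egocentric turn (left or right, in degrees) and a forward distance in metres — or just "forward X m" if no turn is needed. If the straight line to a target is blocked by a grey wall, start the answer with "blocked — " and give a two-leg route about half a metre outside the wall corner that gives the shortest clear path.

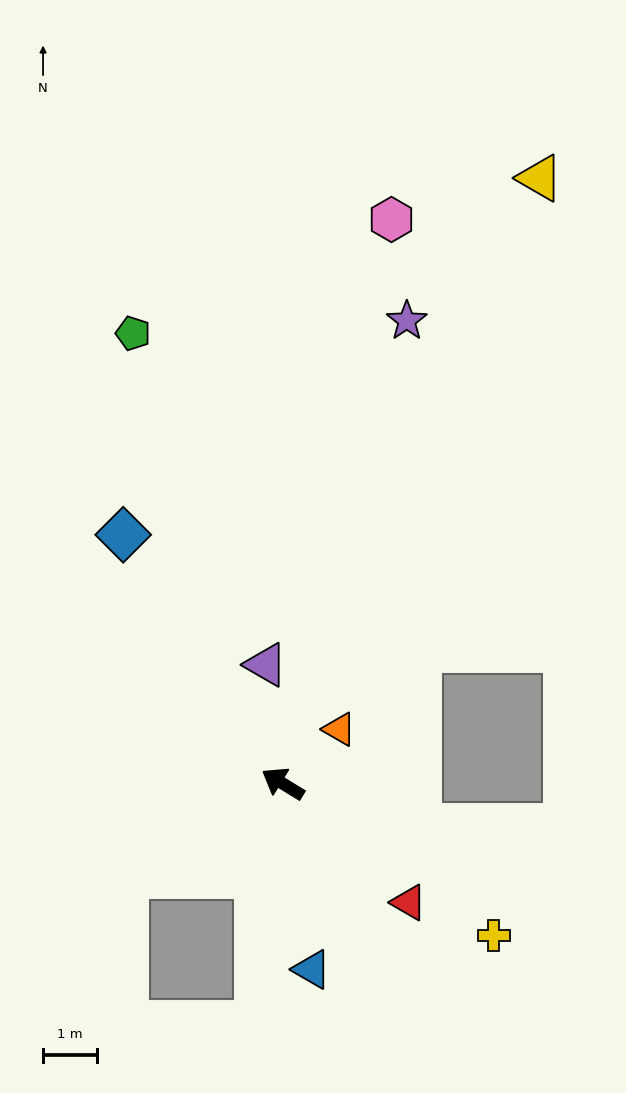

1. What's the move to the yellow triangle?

turn right 82°, forward 12.2 m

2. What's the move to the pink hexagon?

turn right 69°, forward 10.6 m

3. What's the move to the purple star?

turn right 74°, forward 8.9 m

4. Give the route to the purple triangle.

turn right 50°, forward 2.2 m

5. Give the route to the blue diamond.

turn right 26°, forward 5.5 m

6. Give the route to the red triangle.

turn left 168°, forward 3.2 m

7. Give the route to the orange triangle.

turn right 105°, forward 1.5 m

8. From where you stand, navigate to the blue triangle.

turn left 130°, forward 3.5 m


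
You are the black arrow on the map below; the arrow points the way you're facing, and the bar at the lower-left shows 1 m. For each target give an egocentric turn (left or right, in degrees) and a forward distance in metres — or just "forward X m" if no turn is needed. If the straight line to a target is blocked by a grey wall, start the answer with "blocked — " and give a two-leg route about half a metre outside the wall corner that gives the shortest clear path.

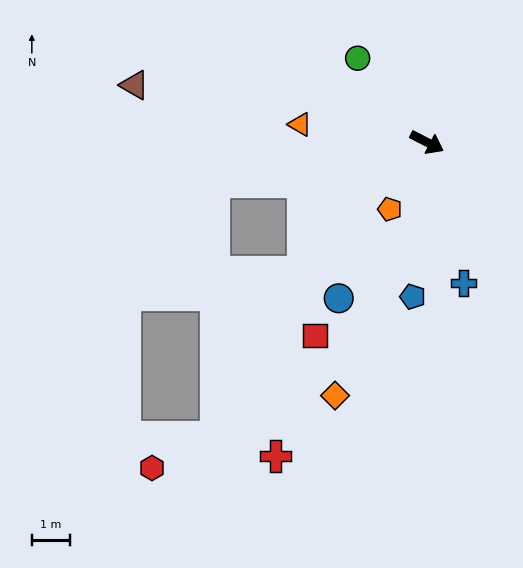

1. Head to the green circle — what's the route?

turn left 157°, forward 2.9 m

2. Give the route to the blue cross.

turn right 48°, forward 3.8 m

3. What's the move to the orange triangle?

turn right 161°, forward 3.4 m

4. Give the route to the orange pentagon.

turn right 92°, forward 2.0 m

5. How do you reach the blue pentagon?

turn right 68°, forward 4.1 m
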